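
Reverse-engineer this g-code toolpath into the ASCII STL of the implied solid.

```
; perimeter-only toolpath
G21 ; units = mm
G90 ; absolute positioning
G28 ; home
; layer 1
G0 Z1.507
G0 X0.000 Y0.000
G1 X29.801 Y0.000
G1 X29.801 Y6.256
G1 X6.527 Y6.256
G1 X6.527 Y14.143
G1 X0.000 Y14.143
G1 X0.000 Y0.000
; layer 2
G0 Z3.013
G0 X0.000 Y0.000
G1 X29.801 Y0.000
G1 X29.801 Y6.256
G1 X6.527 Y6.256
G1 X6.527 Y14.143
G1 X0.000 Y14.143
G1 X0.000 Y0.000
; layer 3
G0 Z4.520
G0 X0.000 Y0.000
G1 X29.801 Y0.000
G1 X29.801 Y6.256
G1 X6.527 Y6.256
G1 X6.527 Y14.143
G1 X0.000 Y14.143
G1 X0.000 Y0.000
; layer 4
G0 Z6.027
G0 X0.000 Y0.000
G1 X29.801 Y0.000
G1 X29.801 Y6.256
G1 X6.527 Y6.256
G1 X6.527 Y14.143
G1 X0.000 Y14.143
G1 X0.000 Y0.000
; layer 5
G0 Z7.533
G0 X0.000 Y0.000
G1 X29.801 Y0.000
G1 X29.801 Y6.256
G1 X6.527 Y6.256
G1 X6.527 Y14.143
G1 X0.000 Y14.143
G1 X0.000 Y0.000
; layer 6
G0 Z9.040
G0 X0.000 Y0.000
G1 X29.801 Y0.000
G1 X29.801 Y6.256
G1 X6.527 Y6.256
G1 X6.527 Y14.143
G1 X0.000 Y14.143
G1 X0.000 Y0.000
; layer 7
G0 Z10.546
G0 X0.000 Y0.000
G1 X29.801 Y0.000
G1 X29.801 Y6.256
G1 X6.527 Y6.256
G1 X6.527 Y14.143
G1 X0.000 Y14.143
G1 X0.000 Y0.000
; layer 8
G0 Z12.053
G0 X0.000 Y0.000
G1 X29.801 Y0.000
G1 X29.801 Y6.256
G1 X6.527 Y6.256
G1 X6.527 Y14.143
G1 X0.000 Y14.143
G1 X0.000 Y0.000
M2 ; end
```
solid part
  facet normal 0.0000 0.0000 -1.0000
    outer loop
      vertex 29.801 6.256 0.000
      vertex 29.801 0.000 0.000
      vertex 0.000 0.000 0.000
    endloop
  endfacet
  facet normal 0.0000 0.0000 -1.0000
    outer loop
      vertex 6.527 6.256 0.000
      vertex 29.801 6.256 0.000
      vertex 0.000 0.000 0.000
    endloop
  endfacet
  facet normal 0.0000 0.0000 -1.0000
    outer loop
      vertex 6.527 14.143 0.000
      vertex 6.527 6.256 0.000
      vertex 0.000 0.000 0.000
    endloop
  endfacet
  facet normal 0.0000 0.0000 -1.0000
    outer loop
      vertex 0.000 14.143 0.000
      vertex 6.527 14.143 0.000
      vertex 0.000 0.000 0.000
    endloop
  endfacet
  facet normal 0.0000 0.0000 1.0000
    outer loop
      vertex 0.000 0.000 12.053
      vertex 29.801 0.000 12.053
      vertex 29.801 6.256 12.053
    endloop
  endfacet
  facet normal 0.0000 0.0000 1.0000
    outer loop
      vertex 0.000 0.000 12.053
      vertex 29.801 6.256 12.053
      vertex 6.527 6.256 12.053
    endloop
  endfacet
  facet normal 0.0000 0.0000 1.0000
    outer loop
      vertex 0.000 0.000 12.053
      vertex 6.527 6.256 12.053
      vertex 6.527 14.143 12.053
    endloop
  endfacet
  facet normal 0.0000 0.0000 1.0000
    outer loop
      vertex 0.000 0.000 12.053
      vertex 6.527 14.143 12.053
      vertex 0.000 14.143 12.053
    endloop
  endfacet
  facet normal 0.0000 -1.0000 0.0000
    outer loop
      vertex 0.000 0.000 0.000
      vertex 29.801 0.000 0.000
      vertex 29.801 0.000 12.053
    endloop
  endfacet
  facet normal 0.0000 -1.0000 0.0000
    outer loop
      vertex 0.000 0.000 0.000
      vertex 29.801 0.000 12.053
      vertex 0.000 0.000 12.053
    endloop
  endfacet
  facet normal 1.0000 0.0000 0.0000
    outer loop
      vertex 29.801 0.000 0.000
      vertex 29.801 6.256 0.000
      vertex 29.801 6.256 12.053
    endloop
  endfacet
  facet normal 1.0000 0.0000 0.0000
    outer loop
      vertex 29.801 0.000 0.000
      vertex 29.801 6.256 12.053
      vertex 29.801 0.000 12.053
    endloop
  endfacet
  facet normal 0.0000 1.0000 0.0000
    outer loop
      vertex 29.801 6.256 0.000
      vertex 6.527 6.256 0.000
      vertex 6.527 6.256 12.053
    endloop
  endfacet
  facet normal 0.0000 1.0000 0.0000
    outer loop
      vertex 29.801 6.256 0.000
      vertex 6.527 6.256 12.053
      vertex 29.801 6.256 12.053
    endloop
  endfacet
  facet normal 1.0000 0.0000 0.0000
    outer loop
      vertex 6.527 6.256 0.000
      vertex 6.527 14.143 0.000
      vertex 6.527 14.143 12.053
    endloop
  endfacet
  facet normal 1.0000 0.0000 0.0000
    outer loop
      vertex 6.527 6.256 0.000
      vertex 6.527 14.143 12.053
      vertex 6.527 6.256 12.053
    endloop
  endfacet
  facet normal 0.0000 1.0000 0.0000
    outer loop
      vertex 6.527 14.143 0.000
      vertex 0.000 14.143 0.000
      vertex 0.000 14.143 12.053
    endloop
  endfacet
  facet normal 0.0000 1.0000 0.0000
    outer loop
      vertex 6.527 14.143 0.000
      vertex 0.000 14.143 12.053
      vertex 6.527 14.143 12.053
    endloop
  endfacet
  facet normal -1.0000 0.0000 0.0000
    outer loop
      vertex 0.000 14.143 0.000
      vertex 0.000 0.000 0.000
      vertex 0.000 0.000 12.053
    endloop
  endfacet
  facet normal -1.0000 0.0000 0.0000
    outer loop
      vertex 0.000 14.143 0.000
      vertex 0.000 0.000 12.053
      vertex 0.000 14.143 12.053
    endloop
  endfacet
endsolid part

The G0 Z moves step by Δz≈1.507 mm. Every layer's G1 loop is the same polygon, so the solid is a straight extrusion of it from z=0 to z≈12.1. Closing with flat bottom and top caps and triangulating gives 20 facets — an L-shaped prism: outer 29.8 × 14.1 mm, arm thicknesses ≈ 6.26 mm (horizontal) and 6.53 mm (vertical), extruded 12.1 mm in z.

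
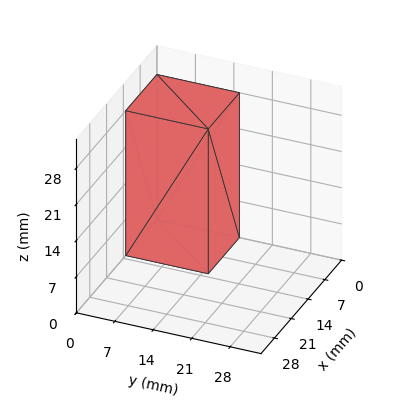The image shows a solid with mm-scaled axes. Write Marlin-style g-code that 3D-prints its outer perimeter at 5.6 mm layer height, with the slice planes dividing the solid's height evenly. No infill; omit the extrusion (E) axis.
Reading the render: the shape is a rectangular box, roughly 13 × 15 mm footprint and 28 mm tall (dimensions read to the nearest mm from the axis ticks). For the g-code, the solid's height is divided into equal slices at the stated Δz and each level perimeter traced with G1 moves after a G0 lift.

; perimeter-only toolpath
G21 ; units = mm
G90 ; absolute positioning
G28 ; home
; layer 1
G0 Z5.6
G0 X0.0 Y0.0
G1 X13.0 Y0.0
G1 X13.0 Y15.0
G1 X0.0 Y15.0
G1 X0.0 Y0.0
; layer 2
G0 Z11.2
G0 X0.0 Y0.0
G1 X13.0 Y0.0
G1 X13.0 Y15.0
G1 X0.0 Y15.0
G1 X0.0 Y0.0
; layer 3
G0 Z16.8
G0 X0.0 Y0.0
G1 X13.0 Y0.0
G1 X13.0 Y15.0
G1 X0.0 Y15.0
G1 X0.0 Y0.0
; layer 4
G0 Z22.4
G0 X0.0 Y0.0
G1 X13.0 Y0.0
G1 X13.0 Y15.0
G1 X0.0 Y15.0
G1 X0.0 Y0.0
; layer 5
G0 Z28.0
G0 X0.0 Y0.0
G1 X13.0 Y0.0
G1 X13.0 Y15.0
G1 X0.0 Y15.0
G1 X0.0 Y0.0
M2 ; end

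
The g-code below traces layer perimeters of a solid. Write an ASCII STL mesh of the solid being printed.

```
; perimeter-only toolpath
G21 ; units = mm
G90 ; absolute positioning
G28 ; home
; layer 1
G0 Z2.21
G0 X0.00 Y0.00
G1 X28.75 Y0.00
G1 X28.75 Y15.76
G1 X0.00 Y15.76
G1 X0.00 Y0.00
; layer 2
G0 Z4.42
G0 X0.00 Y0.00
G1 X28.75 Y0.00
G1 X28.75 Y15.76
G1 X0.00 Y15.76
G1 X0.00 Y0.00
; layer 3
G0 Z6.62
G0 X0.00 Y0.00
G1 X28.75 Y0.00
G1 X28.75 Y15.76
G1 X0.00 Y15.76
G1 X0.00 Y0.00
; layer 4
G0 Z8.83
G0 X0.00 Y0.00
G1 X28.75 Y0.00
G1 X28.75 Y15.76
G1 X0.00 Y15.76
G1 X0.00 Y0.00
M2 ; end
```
solid part
  facet normal 0.0000 0.0000 -1.0000
    outer loop
      vertex 28.75 15.76 0.00
      vertex 28.75 0.00 0.00
      vertex 0.00 0.00 0.00
    endloop
  endfacet
  facet normal 0.0000 0.0000 -1.0000
    outer loop
      vertex 0.00 15.76 0.00
      vertex 28.75 15.76 0.00
      vertex 0.00 0.00 0.00
    endloop
  endfacet
  facet normal 0.0000 0.0000 1.0000
    outer loop
      vertex 0.00 0.00 8.83
      vertex 28.75 0.00 8.83
      vertex 28.75 15.76 8.83
    endloop
  endfacet
  facet normal 0.0000 0.0000 1.0000
    outer loop
      vertex 0.00 0.00 8.83
      vertex 28.75 15.76 8.83
      vertex 0.00 15.76 8.83
    endloop
  endfacet
  facet normal 0.0000 -1.0000 0.0000
    outer loop
      vertex 0.00 0.00 0.00
      vertex 28.75 0.00 0.00
      vertex 28.75 0.00 8.83
    endloop
  endfacet
  facet normal 0.0000 -1.0000 0.0000
    outer loop
      vertex 0.00 0.00 0.00
      vertex 28.75 0.00 8.83
      vertex 0.00 0.00 8.83
    endloop
  endfacet
  facet normal 0.0000 1.0000 0.0000
    outer loop
      vertex 28.75 15.76 8.83
      vertex 28.75 15.76 0.00
      vertex 0.00 15.76 0.00
    endloop
  endfacet
  facet normal 0.0000 1.0000 0.0000
    outer loop
      vertex 0.00 15.76 8.83
      vertex 28.75 15.76 8.83
      vertex 0.00 15.76 0.00
    endloop
  endfacet
  facet normal -1.0000 0.0000 0.0000
    outer loop
      vertex 0.00 15.76 8.83
      vertex 0.00 15.76 0.00
      vertex 0.00 0.00 0.00
    endloop
  endfacet
  facet normal -1.0000 0.0000 0.0000
    outer loop
      vertex 0.00 0.00 8.83
      vertex 0.00 15.76 8.83
      vertex 0.00 0.00 0.00
    endloop
  endfacet
  facet normal 1.0000 0.0000 0.0000
    outer loop
      vertex 28.75 0.00 0.00
      vertex 28.75 15.76 0.00
      vertex 28.75 15.76 8.83
    endloop
  endfacet
  facet normal 1.0000 0.0000 0.0000
    outer loop
      vertex 28.75 0.00 0.00
      vertex 28.75 15.76 8.83
      vertex 28.75 0.00 8.83
    endloop
  endfacet
endsolid part

The G0 Z moves step by Δz≈2.21 mm. Every layer's G1 loop is the same polygon, so the solid is a straight extrusion of it from z=0 to z≈8.83. Closing with flat bottom and top caps and triangulating gives 12 facets — a rectangular box, roughly 28.8 × 15.8 mm footprint and 8.83 mm tall.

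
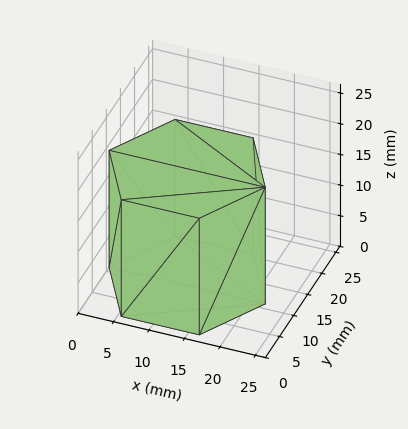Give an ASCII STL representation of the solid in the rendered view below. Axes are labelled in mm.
Reading the render: the shape is a regular 6-sided prism (a cylinder approximated with 6 flat sides), circumscribed radius ≈ 11 mm, height ≈ 19 mm (dimensions read to the nearest mm from the axis ticks). For the STL, each face is triangulated and given an outward normal.

solid part
  facet normal 0.0000 0.0000 -1.0000
    outer loop
      vertex 5.50 20.53 0.00
      vertex 16.50 20.53 0.00
      vertex 22.00 11.00 0.00
    endloop
  endfacet
  facet normal 0.0000 0.0000 -1.0000
    outer loop
      vertex 0.00 11.00 0.00
      vertex 5.50 20.53 0.00
      vertex 22.00 11.00 0.00
    endloop
  endfacet
  facet normal 0.0000 0.0000 -1.0000
    outer loop
      vertex 5.50 1.47 0.00
      vertex 0.00 11.00 0.00
      vertex 22.00 11.00 0.00
    endloop
  endfacet
  facet normal 0.0000 0.0000 -1.0000
    outer loop
      vertex 16.50 1.47 0.00
      vertex 5.50 1.47 0.00
      vertex 22.00 11.00 0.00
    endloop
  endfacet
  facet normal 0.0000 0.0000 1.0000
    outer loop
      vertex 22.00 11.00 19.00
      vertex 16.50 20.53 19.00
      vertex 5.50 20.53 19.00
    endloop
  endfacet
  facet normal 0.0000 0.0000 1.0000
    outer loop
      vertex 22.00 11.00 19.00
      vertex 5.50 20.53 19.00
      vertex 0.00 11.00 19.00
    endloop
  endfacet
  facet normal 0.0000 0.0000 1.0000
    outer loop
      vertex 22.00 11.00 19.00
      vertex 0.00 11.00 19.00
      vertex 5.50 1.47 19.00
    endloop
  endfacet
  facet normal 0.0000 0.0000 1.0000
    outer loop
      vertex 22.00 11.00 19.00
      vertex 5.50 1.47 19.00
      vertex 16.50 1.47 19.00
    endloop
  endfacet
  facet normal 0.8661 0.4999 0.0000
    outer loop
      vertex 22.00 11.00 0.00
      vertex 16.50 20.53 0.00
      vertex 16.50 20.53 19.00
    endloop
  endfacet
  facet normal 0.8661 0.4999 0.0000
    outer loop
      vertex 22.00 11.00 0.00
      vertex 16.50 20.53 19.00
      vertex 22.00 11.00 19.00
    endloop
  endfacet
  facet normal 0.0000 1.0000 0.0000
    outer loop
      vertex 16.50 20.53 0.00
      vertex 5.50 20.53 0.00
      vertex 5.50 20.53 19.00
    endloop
  endfacet
  facet normal 0.0000 1.0000 0.0000
    outer loop
      vertex 16.50 20.53 0.00
      vertex 5.50 20.53 19.00
      vertex 16.50 20.53 19.00
    endloop
  endfacet
  facet normal -0.8661 0.4999 0.0000
    outer loop
      vertex 5.50 20.53 0.00
      vertex 0.00 11.00 0.00
      vertex 0.00 11.00 19.00
    endloop
  endfacet
  facet normal -0.8661 0.4999 0.0000
    outer loop
      vertex 5.50 20.53 0.00
      vertex 0.00 11.00 19.00
      vertex 5.50 20.53 19.00
    endloop
  endfacet
  facet normal -0.8661 -0.4999 0.0000
    outer loop
      vertex 0.00 11.00 0.00
      vertex 5.50 1.47 0.00
      vertex 5.50 1.47 19.00
    endloop
  endfacet
  facet normal -0.8661 -0.4999 0.0000
    outer loop
      vertex 0.00 11.00 0.00
      vertex 5.50 1.47 19.00
      vertex 0.00 11.00 19.00
    endloop
  endfacet
  facet normal 0.0000 -1.0000 0.0000
    outer loop
      vertex 5.50 1.47 0.00
      vertex 16.50 1.47 0.00
      vertex 16.50 1.47 19.00
    endloop
  endfacet
  facet normal 0.0000 -1.0000 0.0000
    outer loop
      vertex 5.50 1.47 0.00
      vertex 16.50 1.47 19.00
      vertex 5.50 1.47 19.00
    endloop
  endfacet
  facet normal 0.8661 -0.4999 0.0000
    outer loop
      vertex 16.50 1.47 0.00
      vertex 22.00 11.00 0.00
      vertex 22.00 11.00 19.00
    endloop
  endfacet
  facet normal 0.8661 -0.4999 0.0000
    outer loop
      vertex 16.50 1.47 0.00
      vertex 22.00 11.00 19.00
      vertex 16.50 1.47 19.00
    endloop
  endfacet
endsolid part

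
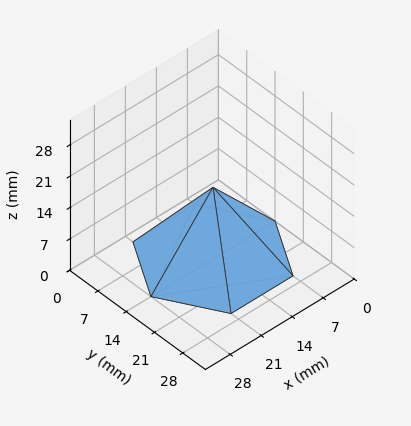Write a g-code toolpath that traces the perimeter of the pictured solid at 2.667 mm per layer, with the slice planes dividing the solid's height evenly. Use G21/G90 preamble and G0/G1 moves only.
Reading the render: the shape is a regular 6-sided pyramid, base circumscribed radius ≈ 14 mm, apex at z ≈ 16 mm (dimensions read to the nearest mm from the axis ticks). For the g-code, the solid's height is divided into equal slices at the stated Δz and each level perimeter traced with G1 moves after a G0 lift.

; perimeter-only toolpath
G21 ; units = mm
G90 ; absolute positioning
G28 ; home
; layer 1
G0 Z2.667
G0 X25.667 Y14.000
G1 X19.833 Y24.103
G1 X8.167 Y24.103
G1 X2.333 Y14.000
G1 X8.167 Y3.897
G1 X19.833 Y3.897
G1 X25.667 Y14.000
; layer 2
G0 Z5.333
G0 X23.333 Y14.000
G1 X18.667 Y22.083
G1 X9.333 Y22.083
G1 X4.667 Y14.000
G1 X9.333 Y5.917
G1 X18.667 Y5.917
G1 X23.333 Y14.000
; layer 3
G0 Z8.000
G0 X21.000 Y14.000
G1 X17.500 Y20.062
G1 X10.500 Y20.062
G1 X7.000 Y14.000
G1 X10.500 Y7.938
G1 X17.500 Y7.938
G1 X21.000 Y14.000
; layer 4
G0 Z10.667
G0 X18.667 Y14.000
G1 X16.333 Y18.041
G1 X11.667 Y18.041
G1 X9.333 Y14.000
G1 X11.667 Y9.959
G1 X16.333 Y9.959
G1 X18.667 Y14.000
; layer 5
G0 Z13.333
G0 X16.333 Y14.000
G1 X15.167 Y16.021
G1 X12.833 Y16.021
G1 X11.667 Y14.000
G1 X12.833 Y11.979
G1 X15.167 Y11.979
G1 X16.333 Y14.000
M2 ; end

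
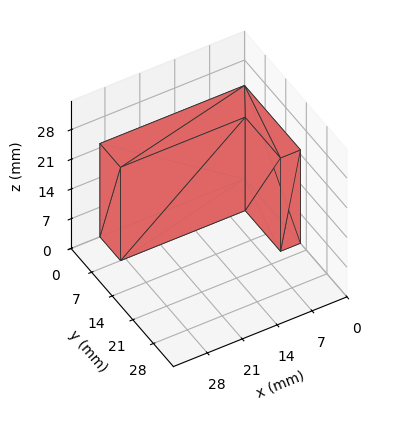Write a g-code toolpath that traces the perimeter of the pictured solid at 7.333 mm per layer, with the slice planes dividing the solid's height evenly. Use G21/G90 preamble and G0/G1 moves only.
Reading the render: the shape is an L-shaped prism: outer 29 × 19 mm, arm thicknesses ≈ 7 mm (horizontal) and 4 mm (vertical), extruded 22 mm in z (dimensions read to the nearest mm from the axis ticks). For the g-code, the solid's height is divided into equal slices at the stated Δz and each level perimeter traced with G1 moves after a G0 lift.

; perimeter-only toolpath
G21 ; units = mm
G90 ; absolute positioning
G28 ; home
; layer 1
G0 Z7.333
G0 X0.000 Y0.000
G1 X29.000 Y0.000
G1 X29.000 Y7.000
G1 X4.000 Y7.000
G1 X4.000 Y19.000
G1 X0.000 Y19.000
G1 X0.000 Y0.000
; layer 2
G0 Z14.667
G0 X0.000 Y0.000
G1 X29.000 Y0.000
G1 X29.000 Y7.000
G1 X4.000 Y7.000
G1 X4.000 Y19.000
G1 X0.000 Y19.000
G1 X0.000 Y0.000
; layer 3
G0 Z22.000
G0 X0.000 Y0.000
G1 X29.000 Y0.000
G1 X29.000 Y7.000
G1 X4.000 Y7.000
G1 X4.000 Y19.000
G1 X0.000 Y19.000
G1 X0.000 Y0.000
M2 ; end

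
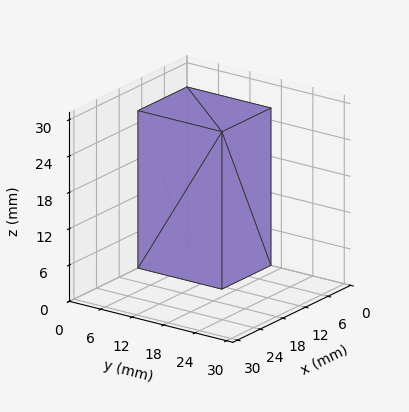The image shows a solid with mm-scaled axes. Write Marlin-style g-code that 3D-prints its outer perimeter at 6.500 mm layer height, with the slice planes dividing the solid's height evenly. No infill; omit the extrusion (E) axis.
Reading the render: the shape is a rectangular box, roughly 13 × 16 mm footprint and 26 mm tall (dimensions read to the nearest mm from the axis ticks). For the g-code, the solid's height is divided into equal slices at the stated Δz and each level perimeter traced with G1 moves after a G0 lift.

; perimeter-only toolpath
G21 ; units = mm
G90 ; absolute positioning
G28 ; home
; layer 1
G0 Z6.500
G0 X0.000 Y0.000
G1 X13.000 Y0.000
G1 X13.000 Y16.000
G1 X0.000 Y16.000
G1 X0.000 Y0.000
; layer 2
G0 Z13.000
G0 X0.000 Y0.000
G1 X13.000 Y0.000
G1 X13.000 Y16.000
G1 X0.000 Y16.000
G1 X0.000 Y0.000
; layer 3
G0 Z19.500
G0 X0.000 Y0.000
G1 X13.000 Y0.000
G1 X13.000 Y16.000
G1 X0.000 Y16.000
G1 X0.000 Y0.000
; layer 4
G0 Z26.000
G0 X0.000 Y0.000
G1 X13.000 Y0.000
G1 X13.000 Y16.000
G1 X0.000 Y16.000
G1 X0.000 Y0.000
M2 ; end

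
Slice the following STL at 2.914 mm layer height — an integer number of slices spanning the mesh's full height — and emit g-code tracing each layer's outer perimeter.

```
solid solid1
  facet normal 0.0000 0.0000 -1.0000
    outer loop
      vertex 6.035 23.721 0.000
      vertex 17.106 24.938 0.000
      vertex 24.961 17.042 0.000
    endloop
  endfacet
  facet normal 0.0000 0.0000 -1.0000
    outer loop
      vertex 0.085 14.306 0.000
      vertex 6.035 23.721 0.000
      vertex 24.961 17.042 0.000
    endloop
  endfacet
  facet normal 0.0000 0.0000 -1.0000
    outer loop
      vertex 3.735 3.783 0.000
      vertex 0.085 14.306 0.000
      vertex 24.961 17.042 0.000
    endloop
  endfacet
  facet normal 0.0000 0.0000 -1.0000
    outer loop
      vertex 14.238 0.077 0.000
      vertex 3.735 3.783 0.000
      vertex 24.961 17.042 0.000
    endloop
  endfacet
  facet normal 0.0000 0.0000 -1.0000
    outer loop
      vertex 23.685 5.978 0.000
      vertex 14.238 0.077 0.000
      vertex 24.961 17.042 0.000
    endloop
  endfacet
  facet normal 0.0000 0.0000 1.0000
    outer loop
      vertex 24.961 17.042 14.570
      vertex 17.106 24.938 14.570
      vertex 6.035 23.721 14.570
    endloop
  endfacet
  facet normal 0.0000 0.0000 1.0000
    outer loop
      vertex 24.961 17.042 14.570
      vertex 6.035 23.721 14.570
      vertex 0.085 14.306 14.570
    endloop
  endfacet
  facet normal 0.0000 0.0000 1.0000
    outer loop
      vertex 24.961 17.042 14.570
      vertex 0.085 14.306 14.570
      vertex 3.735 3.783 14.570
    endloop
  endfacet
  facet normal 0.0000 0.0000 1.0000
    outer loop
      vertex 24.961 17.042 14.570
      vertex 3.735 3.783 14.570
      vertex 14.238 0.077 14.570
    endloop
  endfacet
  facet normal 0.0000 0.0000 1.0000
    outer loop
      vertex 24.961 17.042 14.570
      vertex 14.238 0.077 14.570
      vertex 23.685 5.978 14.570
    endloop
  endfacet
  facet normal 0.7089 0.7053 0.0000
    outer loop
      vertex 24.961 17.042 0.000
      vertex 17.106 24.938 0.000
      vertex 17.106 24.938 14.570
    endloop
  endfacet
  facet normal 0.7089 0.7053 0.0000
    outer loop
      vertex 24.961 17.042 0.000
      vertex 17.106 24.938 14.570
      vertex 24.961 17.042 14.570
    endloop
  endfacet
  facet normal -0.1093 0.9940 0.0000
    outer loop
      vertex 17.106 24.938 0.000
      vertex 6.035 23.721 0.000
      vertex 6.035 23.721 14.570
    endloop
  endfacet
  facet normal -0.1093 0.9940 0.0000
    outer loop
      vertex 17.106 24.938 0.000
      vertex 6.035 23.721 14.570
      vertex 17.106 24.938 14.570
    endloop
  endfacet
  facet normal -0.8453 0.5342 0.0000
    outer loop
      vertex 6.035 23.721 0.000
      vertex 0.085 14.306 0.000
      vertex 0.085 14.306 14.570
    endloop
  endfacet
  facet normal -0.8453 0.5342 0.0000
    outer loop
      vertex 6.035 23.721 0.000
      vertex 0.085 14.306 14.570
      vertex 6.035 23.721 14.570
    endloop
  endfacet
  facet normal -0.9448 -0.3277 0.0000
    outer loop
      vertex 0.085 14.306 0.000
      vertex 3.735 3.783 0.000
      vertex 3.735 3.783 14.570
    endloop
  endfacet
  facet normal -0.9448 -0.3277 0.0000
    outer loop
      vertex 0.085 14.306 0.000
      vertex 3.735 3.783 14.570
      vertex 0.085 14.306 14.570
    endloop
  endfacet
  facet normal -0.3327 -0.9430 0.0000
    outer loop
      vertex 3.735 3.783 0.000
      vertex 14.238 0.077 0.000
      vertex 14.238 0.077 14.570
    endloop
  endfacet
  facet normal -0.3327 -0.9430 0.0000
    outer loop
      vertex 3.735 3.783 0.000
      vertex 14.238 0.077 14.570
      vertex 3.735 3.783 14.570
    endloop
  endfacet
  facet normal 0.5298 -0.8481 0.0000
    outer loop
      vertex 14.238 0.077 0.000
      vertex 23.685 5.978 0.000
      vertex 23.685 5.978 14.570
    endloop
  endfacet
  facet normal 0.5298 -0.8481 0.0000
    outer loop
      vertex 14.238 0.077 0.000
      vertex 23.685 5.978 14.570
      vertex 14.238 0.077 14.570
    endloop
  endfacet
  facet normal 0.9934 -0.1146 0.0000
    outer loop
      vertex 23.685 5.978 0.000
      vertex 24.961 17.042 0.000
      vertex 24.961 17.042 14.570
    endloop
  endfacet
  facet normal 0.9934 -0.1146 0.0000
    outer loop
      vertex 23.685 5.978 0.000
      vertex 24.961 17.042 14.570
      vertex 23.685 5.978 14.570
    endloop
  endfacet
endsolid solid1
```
; perimeter-only toolpath
G21 ; units = mm
G90 ; absolute positioning
G28 ; home
; layer 1
G0 Z2.914
G0 X24.961 Y17.042
G1 X17.106 Y24.938
G1 X6.035 Y23.721
G1 X0.085 Y14.306
G1 X3.735 Y3.783
G1 X14.238 Y0.077
G1 X23.685 Y5.978
G1 X24.961 Y17.042
; layer 2
G0 Z5.828
G0 X24.961 Y17.042
G1 X17.106 Y24.938
G1 X6.035 Y23.721
G1 X0.085 Y14.306
G1 X3.735 Y3.783
G1 X14.238 Y0.077
G1 X23.685 Y5.978
G1 X24.961 Y17.042
; layer 3
G0 Z8.742
G0 X24.961 Y17.042
G1 X17.106 Y24.938
G1 X6.035 Y23.721
G1 X0.085 Y14.306
G1 X3.735 Y3.783
G1 X14.238 Y0.077
G1 X23.685 Y5.978
G1 X24.961 Y17.042
; layer 4
G0 Z11.656
G0 X24.961 Y17.042
G1 X17.106 Y24.938
G1 X6.035 Y23.721
G1 X0.085 Y14.306
G1 X3.735 Y3.783
G1 X14.238 Y0.077
G1 X23.685 Y5.978
G1 X24.961 Y17.042
; layer 5
G0 Z14.570
G0 X24.961 Y17.042
G1 X17.106 Y24.938
G1 X6.035 Y23.721
G1 X0.085 Y14.306
G1 X3.735 Y3.783
G1 X14.238 Y0.077
G1 X23.685 Y5.978
G1 X24.961 Y17.042
M2 ; end

The solid is a regular 7-sided prism (a cylinder approximated with 7 flat sides), circumscribed radius ≈ 12.8 mm, height ≈ 14.6 mm. Slicing at Δz = 2.914 mm — 5 equal slices spanning the solid's height, so layer i sits at z = i·h/5 — gives 5 non-empty perimeters. Each is a 7-segment closed polygon; G0 lifts to the layer z and rapids to the start vertex, then G1 traces the edges.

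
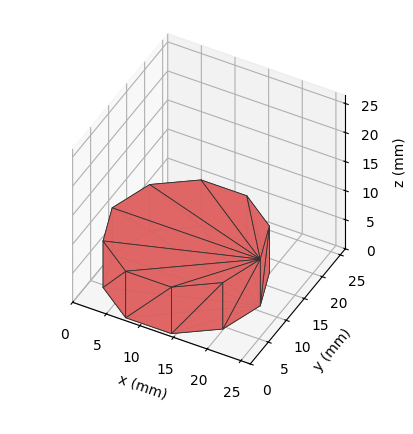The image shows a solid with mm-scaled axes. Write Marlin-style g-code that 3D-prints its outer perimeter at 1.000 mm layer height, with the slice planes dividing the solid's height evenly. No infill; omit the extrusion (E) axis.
Reading the render: the shape is a regular 10-sided prism (a cylinder approximated with 10 flat sides), circumscribed radius ≈ 11 mm, height ≈ 8 mm (dimensions read to the nearest mm from the axis ticks). For the g-code, the solid's height is divided into equal slices at the stated Δz and each level perimeter traced with G1 moves after a G0 lift.

; perimeter-only toolpath
G21 ; units = mm
G90 ; absolute positioning
G28 ; home
; layer 1
G0 Z1.000
G0 X22.000 Y11.000
G1 X19.899 Y17.466
G1 X14.399 Y21.462
G1 X7.601 Y21.462
G1 X2.101 Y17.466
G1 X0.000 Y11.000
G1 X2.101 Y4.534
G1 X7.601 Y0.538
G1 X14.399 Y0.538
G1 X19.899 Y4.534
G1 X22.000 Y11.000
; layer 2
G0 Z2.000
G0 X22.000 Y11.000
G1 X19.899 Y17.466
G1 X14.399 Y21.462
G1 X7.601 Y21.462
G1 X2.101 Y17.466
G1 X0.000 Y11.000
G1 X2.101 Y4.534
G1 X7.601 Y0.538
G1 X14.399 Y0.538
G1 X19.899 Y4.534
G1 X22.000 Y11.000
; layer 3
G0 Z3.000
G0 X22.000 Y11.000
G1 X19.899 Y17.466
G1 X14.399 Y21.462
G1 X7.601 Y21.462
G1 X2.101 Y17.466
G1 X0.000 Y11.000
G1 X2.101 Y4.534
G1 X7.601 Y0.538
G1 X14.399 Y0.538
G1 X19.899 Y4.534
G1 X22.000 Y11.000
; layer 4
G0 Z4.000
G0 X22.000 Y11.000
G1 X19.899 Y17.466
G1 X14.399 Y21.462
G1 X7.601 Y21.462
G1 X2.101 Y17.466
G1 X0.000 Y11.000
G1 X2.101 Y4.534
G1 X7.601 Y0.538
G1 X14.399 Y0.538
G1 X19.899 Y4.534
G1 X22.000 Y11.000
; layer 5
G0 Z5.000
G0 X22.000 Y11.000
G1 X19.899 Y17.466
G1 X14.399 Y21.462
G1 X7.601 Y21.462
G1 X2.101 Y17.466
G1 X0.000 Y11.000
G1 X2.101 Y4.534
G1 X7.601 Y0.538
G1 X14.399 Y0.538
G1 X19.899 Y4.534
G1 X22.000 Y11.000
; layer 6
G0 Z6.000
G0 X22.000 Y11.000
G1 X19.899 Y17.466
G1 X14.399 Y21.462
G1 X7.601 Y21.462
G1 X2.101 Y17.466
G1 X0.000 Y11.000
G1 X2.101 Y4.534
G1 X7.601 Y0.538
G1 X14.399 Y0.538
G1 X19.899 Y4.534
G1 X22.000 Y11.000
; layer 7
G0 Z7.000
G0 X22.000 Y11.000
G1 X19.899 Y17.466
G1 X14.399 Y21.462
G1 X7.601 Y21.462
G1 X2.101 Y17.466
G1 X0.000 Y11.000
G1 X2.101 Y4.534
G1 X7.601 Y0.538
G1 X14.399 Y0.538
G1 X19.899 Y4.534
G1 X22.000 Y11.000
; layer 8
G0 Z8.000
G0 X22.000 Y11.000
G1 X19.899 Y17.466
G1 X14.399 Y21.462
G1 X7.601 Y21.462
G1 X2.101 Y17.466
G1 X0.000 Y11.000
G1 X2.101 Y4.534
G1 X7.601 Y0.538
G1 X14.399 Y0.538
G1 X19.899 Y4.534
G1 X22.000 Y11.000
M2 ; end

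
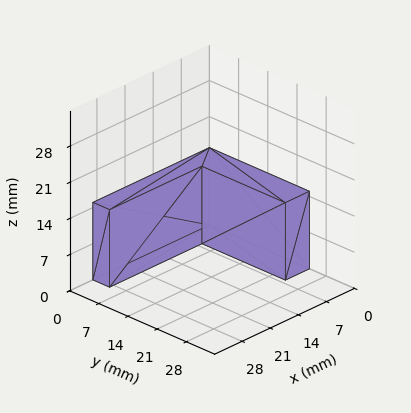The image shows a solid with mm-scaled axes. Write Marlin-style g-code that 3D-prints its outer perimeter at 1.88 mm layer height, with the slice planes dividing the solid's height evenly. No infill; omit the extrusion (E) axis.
Reading the render: the shape is an L-shaped prism: outer 29 × 24 mm, arm thicknesses ≈ 4 mm (horizontal) and 6 mm (vertical), extruded 15 mm in z (dimensions read to the nearest mm from the axis ticks). For the g-code, the solid's height is divided into equal slices at the stated Δz and each level perimeter traced with G1 moves after a G0 lift.

; perimeter-only toolpath
G21 ; units = mm
G90 ; absolute positioning
G28 ; home
; layer 1
G0 Z1.88
G0 X0.00 Y0.00
G1 X29.00 Y0.00
G1 X29.00 Y4.00
G1 X6.00 Y4.00
G1 X6.00 Y24.00
G1 X0.00 Y24.00
G1 X0.00 Y0.00
; layer 2
G0 Z3.75
G0 X0.00 Y0.00
G1 X29.00 Y0.00
G1 X29.00 Y4.00
G1 X6.00 Y4.00
G1 X6.00 Y24.00
G1 X0.00 Y24.00
G1 X0.00 Y0.00
; layer 3
G0 Z5.62
G0 X0.00 Y0.00
G1 X29.00 Y0.00
G1 X29.00 Y4.00
G1 X6.00 Y4.00
G1 X6.00 Y24.00
G1 X0.00 Y24.00
G1 X0.00 Y0.00
; layer 4
G0 Z7.50
G0 X0.00 Y0.00
G1 X29.00 Y0.00
G1 X29.00 Y4.00
G1 X6.00 Y4.00
G1 X6.00 Y24.00
G1 X0.00 Y24.00
G1 X0.00 Y0.00
; layer 5
G0 Z9.38
G0 X0.00 Y0.00
G1 X29.00 Y0.00
G1 X29.00 Y4.00
G1 X6.00 Y4.00
G1 X6.00 Y24.00
G1 X0.00 Y24.00
G1 X0.00 Y0.00
; layer 6
G0 Z11.25
G0 X0.00 Y0.00
G1 X29.00 Y0.00
G1 X29.00 Y4.00
G1 X6.00 Y4.00
G1 X6.00 Y24.00
G1 X0.00 Y24.00
G1 X0.00 Y0.00
; layer 7
G0 Z13.12
G0 X0.00 Y0.00
G1 X29.00 Y0.00
G1 X29.00 Y4.00
G1 X6.00 Y4.00
G1 X6.00 Y24.00
G1 X0.00 Y24.00
G1 X0.00 Y0.00
; layer 8
G0 Z15.00
G0 X0.00 Y0.00
G1 X29.00 Y0.00
G1 X29.00 Y4.00
G1 X6.00 Y4.00
G1 X6.00 Y24.00
G1 X0.00 Y24.00
G1 X0.00 Y0.00
M2 ; end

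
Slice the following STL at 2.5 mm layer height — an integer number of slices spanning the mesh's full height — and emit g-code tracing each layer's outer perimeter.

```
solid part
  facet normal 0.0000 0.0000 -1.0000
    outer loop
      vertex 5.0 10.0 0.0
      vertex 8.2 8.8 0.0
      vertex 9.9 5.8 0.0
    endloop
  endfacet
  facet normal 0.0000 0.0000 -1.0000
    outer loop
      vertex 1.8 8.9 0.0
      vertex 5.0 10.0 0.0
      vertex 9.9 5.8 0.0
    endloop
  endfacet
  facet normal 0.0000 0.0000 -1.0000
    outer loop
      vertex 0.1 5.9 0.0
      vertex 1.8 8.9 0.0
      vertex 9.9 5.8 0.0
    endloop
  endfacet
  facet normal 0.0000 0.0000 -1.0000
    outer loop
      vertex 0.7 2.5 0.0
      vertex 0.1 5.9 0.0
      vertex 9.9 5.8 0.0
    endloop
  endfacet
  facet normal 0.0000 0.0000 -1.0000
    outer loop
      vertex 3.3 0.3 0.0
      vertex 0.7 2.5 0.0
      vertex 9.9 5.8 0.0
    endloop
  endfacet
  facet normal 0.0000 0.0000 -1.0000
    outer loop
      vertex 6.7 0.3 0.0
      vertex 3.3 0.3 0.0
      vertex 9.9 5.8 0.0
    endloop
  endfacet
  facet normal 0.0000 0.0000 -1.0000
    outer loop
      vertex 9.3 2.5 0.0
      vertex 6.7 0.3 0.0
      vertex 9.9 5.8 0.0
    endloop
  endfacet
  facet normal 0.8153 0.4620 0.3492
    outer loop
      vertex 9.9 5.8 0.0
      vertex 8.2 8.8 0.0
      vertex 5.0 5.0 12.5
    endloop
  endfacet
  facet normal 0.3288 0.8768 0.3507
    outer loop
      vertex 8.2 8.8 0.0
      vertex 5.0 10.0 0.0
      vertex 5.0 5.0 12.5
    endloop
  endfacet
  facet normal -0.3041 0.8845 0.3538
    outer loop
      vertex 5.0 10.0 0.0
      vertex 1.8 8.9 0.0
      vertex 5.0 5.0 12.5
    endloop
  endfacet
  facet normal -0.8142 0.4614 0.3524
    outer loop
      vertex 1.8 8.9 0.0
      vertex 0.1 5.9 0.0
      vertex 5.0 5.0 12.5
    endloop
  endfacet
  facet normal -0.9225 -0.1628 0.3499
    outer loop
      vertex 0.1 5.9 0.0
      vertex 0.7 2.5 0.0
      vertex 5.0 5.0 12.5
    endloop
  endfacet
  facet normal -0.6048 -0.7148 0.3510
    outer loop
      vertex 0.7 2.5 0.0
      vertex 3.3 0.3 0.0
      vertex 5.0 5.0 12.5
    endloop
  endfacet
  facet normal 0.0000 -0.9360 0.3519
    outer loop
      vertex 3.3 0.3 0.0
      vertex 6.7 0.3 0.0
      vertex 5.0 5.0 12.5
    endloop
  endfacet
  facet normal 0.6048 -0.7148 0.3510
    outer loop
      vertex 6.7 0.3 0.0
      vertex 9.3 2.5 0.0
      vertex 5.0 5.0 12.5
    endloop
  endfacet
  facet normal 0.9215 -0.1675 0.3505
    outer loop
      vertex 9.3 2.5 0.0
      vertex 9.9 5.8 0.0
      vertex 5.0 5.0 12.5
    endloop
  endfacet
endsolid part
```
; perimeter-only toolpath
G21 ; units = mm
G90 ; absolute positioning
G28 ; home
; layer 1
G0 Z2.5
G0 X8.9 Y5.6
G1 X7.6 Y8.0
G1 X5.0 Y9.0
G1 X2.4 Y8.1
G1 X1.1 Y5.7
G1 X1.6 Y3.0
G1 X3.6 Y1.2
G1 X6.4 Y1.2
G1 X8.4 Y3.0
G1 X8.9 Y5.6
; layer 2
G0 Z5.0
G0 X7.9 Y5.5
G1 X6.9 Y7.3
G1 X5.0 Y8.0
G1 X3.1 Y7.3
G1 X2.1 Y5.5
G1 X2.4 Y3.5
G1 X4.0 Y2.2
G1 X6.0 Y2.2
G1 X7.6 Y3.5
G1 X7.9 Y5.5
; layer 3
G0 Z7.5
G0 X7.0 Y5.3
G1 X6.3 Y6.5
G1 X5.0 Y7.0
G1 X3.7 Y6.6
G1 X3.0 Y5.4
G1 X3.3 Y4.0
G1 X4.3 Y3.1
G1 X5.7 Y3.1
G1 X6.7 Y4.0
G1 X7.0 Y5.3
; layer 4
G0 Z10.0
G0 X6.0 Y5.2
G1 X5.6 Y5.8
G1 X5.0 Y6.0
G1 X4.4 Y5.8
G1 X4.0 Y5.2
G1 X4.1 Y4.5
G1 X4.7 Y4.1
G1 X5.3 Y4.1
G1 X5.9 Y4.5
G1 X6.0 Y5.2
M2 ; end

The solid is a regular 9-sided pyramid, base circumscribed radius ≈ 5 mm, apex at z ≈ 12.5 mm. Slicing at Δz = 2.5 mm — 5 equal slices spanning the solid's height, so layer i sits at z = i·h/5 — gives 4 non-empty perimeters. Each is a 9-segment closed polygon; G0 lifts to the layer z and rapids to the start vertex, then G1 traces the edges. The cross-section shrinks linearly with z (the slice at the apex is degenerate and omitted).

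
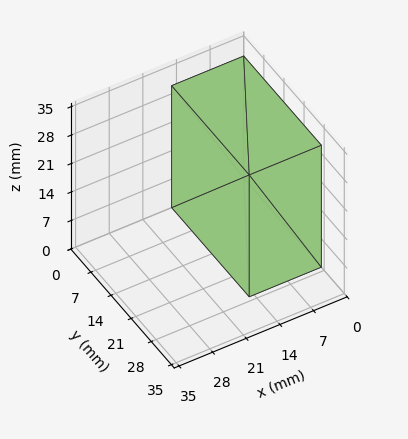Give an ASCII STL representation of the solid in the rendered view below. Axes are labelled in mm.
Reading the render: the shape is a rectangular box, roughly 15 × 27 mm footprint and 30 mm tall (dimensions read to the nearest mm from the axis ticks). For the STL, each face is triangulated and given an outward normal.

solid part
  facet normal 0.0000 0.0000 -1.0000
    outer loop
      vertex 15.00 27.00 0.00
      vertex 15.00 0.00 0.00
      vertex 0.00 0.00 0.00
    endloop
  endfacet
  facet normal 0.0000 0.0000 -1.0000
    outer loop
      vertex 0.00 27.00 0.00
      vertex 15.00 27.00 0.00
      vertex 0.00 0.00 0.00
    endloop
  endfacet
  facet normal 0.0000 0.0000 1.0000
    outer loop
      vertex 0.00 0.00 30.00
      vertex 15.00 0.00 30.00
      vertex 15.00 27.00 30.00
    endloop
  endfacet
  facet normal 0.0000 0.0000 1.0000
    outer loop
      vertex 0.00 0.00 30.00
      vertex 15.00 27.00 30.00
      vertex 0.00 27.00 30.00
    endloop
  endfacet
  facet normal 0.0000 -1.0000 0.0000
    outer loop
      vertex 0.00 0.00 0.00
      vertex 15.00 0.00 0.00
      vertex 15.00 0.00 30.00
    endloop
  endfacet
  facet normal 0.0000 -1.0000 0.0000
    outer loop
      vertex 0.00 0.00 0.00
      vertex 15.00 0.00 30.00
      vertex 0.00 0.00 30.00
    endloop
  endfacet
  facet normal 0.0000 1.0000 0.0000
    outer loop
      vertex 15.00 27.00 30.00
      vertex 15.00 27.00 0.00
      vertex 0.00 27.00 0.00
    endloop
  endfacet
  facet normal 0.0000 1.0000 0.0000
    outer loop
      vertex 0.00 27.00 30.00
      vertex 15.00 27.00 30.00
      vertex 0.00 27.00 0.00
    endloop
  endfacet
  facet normal -1.0000 0.0000 0.0000
    outer loop
      vertex 0.00 27.00 30.00
      vertex 0.00 27.00 0.00
      vertex 0.00 0.00 0.00
    endloop
  endfacet
  facet normal -1.0000 0.0000 0.0000
    outer loop
      vertex 0.00 0.00 30.00
      vertex 0.00 27.00 30.00
      vertex 0.00 0.00 0.00
    endloop
  endfacet
  facet normal 1.0000 0.0000 0.0000
    outer loop
      vertex 15.00 0.00 0.00
      vertex 15.00 27.00 0.00
      vertex 15.00 27.00 30.00
    endloop
  endfacet
  facet normal 1.0000 0.0000 0.0000
    outer loop
      vertex 15.00 0.00 0.00
      vertex 15.00 27.00 30.00
      vertex 15.00 0.00 30.00
    endloop
  endfacet
endsolid part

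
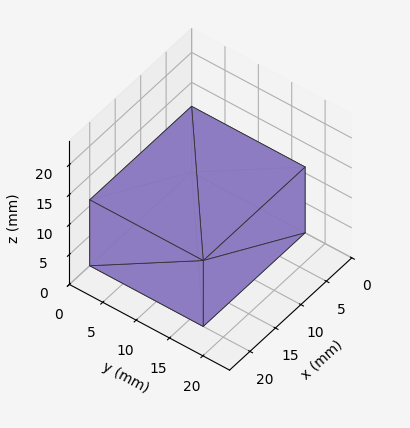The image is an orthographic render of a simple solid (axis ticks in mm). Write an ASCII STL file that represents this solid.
Reading the render: the shape is a rectangular box, roughly 20 × 17 mm footprint and 11 mm tall (dimensions read to the nearest mm from the axis ticks). For the STL, each face is triangulated and given an outward normal.

solid part
  facet normal 0.0000 0.0000 -1.0000
    outer loop
      vertex 20.0 17.0 0.0
      vertex 20.0 0.0 0.0
      vertex 0.0 0.0 0.0
    endloop
  endfacet
  facet normal 0.0000 0.0000 -1.0000
    outer loop
      vertex 0.0 17.0 0.0
      vertex 20.0 17.0 0.0
      vertex 0.0 0.0 0.0
    endloop
  endfacet
  facet normal 0.0000 0.0000 1.0000
    outer loop
      vertex 0.0 0.0 11.0
      vertex 20.0 0.0 11.0
      vertex 20.0 17.0 11.0
    endloop
  endfacet
  facet normal 0.0000 0.0000 1.0000
    outer loop
      vertex 0.0 0.0 11.0
      vertex 20.0 17.0 11.0
      vertex 0.0 17.0 11.0
    endloop
  endfacet
  facet normal 0.0000 -1.0000 0.0000
    outer loop
      vertex 0.0 0.0 0.0
      vertex 20.0 0.0 0.0
      vertex 20.0 0.0 11.0
    endloop
  endfacet
  facet normal 0.0000 -1.0000 0.0000
    outer loop
      vertex 0.0 0.0 0.0
      vertex 20.0 0.0 11.0
      vertex 0.0 0.0 11.0
    endloop
  endfacet
  facet normal 0.0000 1.0000 0.0000
    outer loop
      vertex 20.0 17.0 11.0
      vertex 20.0 17.0 0.0
      vertex 0.0 17.0 0.0
    endloop
  endfacet
  facet normal 0.0000 1.0000 0.0000
    outer loop
      vertex 0.0 17.0 11.0
      vertex 20.0 17.0 11.0
      vertex 0.0 17.0 0.0
    endloop
  endfacet
  facet normal -1.0000 0.0000 0.0000
    outer loop
      vertex 0.0 17.0 11.0
      vertex 0.0 17.0 0.0
      vertex 0.0 0.0 0.0
    endloop
  endfacet
  facet normal -1.0000 0.0000 0.0000
    outer loop
      vertex 0.0 0.0 11.0
      vertex 0.0 17.0 11.0
      vertex 0.0 0.0 0.0
    endloop
  endfacet
  facet normal 1.0000 0.0000 0.0000
    outer loop
      vertex 20.0 0.0 0.0
      vertex 20.0 17.0 0.0
      vertex 20.0 17.0 11.0
    endloop
  endfacet
  facet normal 1.0000 0.0000 0.0000
    outer loop
      vertex 20.0 0.0 0.0
      vertex 20.0 17.0 11.0
      vertex 20.0 0.0 11.0
    endloop
  endfacet
endsolid part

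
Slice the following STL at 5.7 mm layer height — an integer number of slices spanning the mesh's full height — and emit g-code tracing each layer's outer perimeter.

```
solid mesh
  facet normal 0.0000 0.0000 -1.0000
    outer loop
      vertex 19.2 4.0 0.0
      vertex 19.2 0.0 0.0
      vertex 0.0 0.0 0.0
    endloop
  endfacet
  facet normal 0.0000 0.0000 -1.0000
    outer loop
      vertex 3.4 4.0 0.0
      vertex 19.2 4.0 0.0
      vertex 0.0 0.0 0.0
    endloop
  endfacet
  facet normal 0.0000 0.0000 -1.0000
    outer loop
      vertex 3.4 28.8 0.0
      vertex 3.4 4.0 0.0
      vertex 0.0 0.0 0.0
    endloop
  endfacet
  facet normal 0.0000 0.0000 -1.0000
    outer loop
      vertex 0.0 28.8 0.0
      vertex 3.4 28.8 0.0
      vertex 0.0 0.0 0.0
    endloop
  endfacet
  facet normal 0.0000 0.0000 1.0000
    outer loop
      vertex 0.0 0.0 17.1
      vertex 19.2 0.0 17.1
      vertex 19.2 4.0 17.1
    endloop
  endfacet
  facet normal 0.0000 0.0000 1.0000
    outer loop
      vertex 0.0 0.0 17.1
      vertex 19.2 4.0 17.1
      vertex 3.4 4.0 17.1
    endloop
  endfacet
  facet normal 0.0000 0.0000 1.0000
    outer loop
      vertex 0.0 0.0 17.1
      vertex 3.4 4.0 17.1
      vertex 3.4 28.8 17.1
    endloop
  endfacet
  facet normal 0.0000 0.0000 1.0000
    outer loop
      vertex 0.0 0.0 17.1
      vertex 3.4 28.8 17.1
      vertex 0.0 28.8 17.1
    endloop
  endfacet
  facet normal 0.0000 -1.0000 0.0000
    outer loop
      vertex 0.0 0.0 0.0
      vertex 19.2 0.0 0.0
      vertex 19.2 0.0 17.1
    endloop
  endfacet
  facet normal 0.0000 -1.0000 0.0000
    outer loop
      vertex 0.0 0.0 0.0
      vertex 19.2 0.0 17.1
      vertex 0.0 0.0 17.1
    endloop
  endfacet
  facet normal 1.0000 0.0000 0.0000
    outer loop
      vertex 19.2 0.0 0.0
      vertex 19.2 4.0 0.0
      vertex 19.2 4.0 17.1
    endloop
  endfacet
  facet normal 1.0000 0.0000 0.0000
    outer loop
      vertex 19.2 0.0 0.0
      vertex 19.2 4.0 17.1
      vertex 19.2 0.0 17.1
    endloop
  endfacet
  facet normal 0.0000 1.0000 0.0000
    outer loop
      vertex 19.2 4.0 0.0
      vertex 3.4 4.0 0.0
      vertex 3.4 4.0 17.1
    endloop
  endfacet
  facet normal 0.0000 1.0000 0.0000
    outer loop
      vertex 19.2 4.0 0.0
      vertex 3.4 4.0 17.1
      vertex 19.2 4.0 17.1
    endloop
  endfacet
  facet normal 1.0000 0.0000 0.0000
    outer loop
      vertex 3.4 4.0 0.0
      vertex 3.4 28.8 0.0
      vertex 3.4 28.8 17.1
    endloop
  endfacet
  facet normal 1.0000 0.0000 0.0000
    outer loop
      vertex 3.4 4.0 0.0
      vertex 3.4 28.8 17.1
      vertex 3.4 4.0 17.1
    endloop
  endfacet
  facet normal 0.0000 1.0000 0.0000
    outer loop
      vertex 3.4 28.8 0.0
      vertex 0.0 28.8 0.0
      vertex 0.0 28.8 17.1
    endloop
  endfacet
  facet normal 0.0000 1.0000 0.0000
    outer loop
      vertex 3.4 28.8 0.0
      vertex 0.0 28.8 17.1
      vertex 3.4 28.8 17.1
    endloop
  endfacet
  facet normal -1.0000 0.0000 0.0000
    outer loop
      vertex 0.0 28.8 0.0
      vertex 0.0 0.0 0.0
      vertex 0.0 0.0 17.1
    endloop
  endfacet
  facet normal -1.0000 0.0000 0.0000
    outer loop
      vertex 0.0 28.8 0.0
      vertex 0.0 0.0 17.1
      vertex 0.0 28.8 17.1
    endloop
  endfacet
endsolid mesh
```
; perimeter-only toolpath
G21 ; units = mm
G90 ; absolute positioning
G28 ; home
; layer 1
G0 Z5.7
G0 X0.0 Y0.0
G1 X19.2 Y0.0
G1 X19.2 Y4.0
G1 X3.4 Y4.0
G1 X3.4 Y28.8
G1 X0.0 Y28.8
G1 X0.0 Y0.0
; layer 2
G0 Z11.4
G0 X0.0 Y0.0
G1 X19.2 Y0.0
G1 X19.2 Y4.0
G1 X3.4 Y4.0
G1 X3.4 Y28.8
G1 X0.0 Y28.8
G1 X0.0 Y0.0
; layer 3
G0 Z17.1
G0 X0.0 Y0.0
G1 X19.2 Y0.0
G1 X19.2 Y4.0
G1 X3.4 Y4.0
G1 X3.4 Y28.8
G1 X0.0 Y28.8
G1 X0.0 Y0.0
M2 ; end

The solid is an L-shaped prism: outer 19.2 × 28.8 mm, arm thicknesses ≈ 4 mm (horizontal) and 3.4 mm (vertical), extruded 17.1 mm in z. Slicing at Δz = 5.7 mm — 3 equal slices spanning the solid's height, so layer i sits at z = i·h/3 — gives 3 non-empty perimeters. Each is a 6-segment closed polygon; G0 lifts to the layer z and rapids to the start vertex, then G1 traces the edges.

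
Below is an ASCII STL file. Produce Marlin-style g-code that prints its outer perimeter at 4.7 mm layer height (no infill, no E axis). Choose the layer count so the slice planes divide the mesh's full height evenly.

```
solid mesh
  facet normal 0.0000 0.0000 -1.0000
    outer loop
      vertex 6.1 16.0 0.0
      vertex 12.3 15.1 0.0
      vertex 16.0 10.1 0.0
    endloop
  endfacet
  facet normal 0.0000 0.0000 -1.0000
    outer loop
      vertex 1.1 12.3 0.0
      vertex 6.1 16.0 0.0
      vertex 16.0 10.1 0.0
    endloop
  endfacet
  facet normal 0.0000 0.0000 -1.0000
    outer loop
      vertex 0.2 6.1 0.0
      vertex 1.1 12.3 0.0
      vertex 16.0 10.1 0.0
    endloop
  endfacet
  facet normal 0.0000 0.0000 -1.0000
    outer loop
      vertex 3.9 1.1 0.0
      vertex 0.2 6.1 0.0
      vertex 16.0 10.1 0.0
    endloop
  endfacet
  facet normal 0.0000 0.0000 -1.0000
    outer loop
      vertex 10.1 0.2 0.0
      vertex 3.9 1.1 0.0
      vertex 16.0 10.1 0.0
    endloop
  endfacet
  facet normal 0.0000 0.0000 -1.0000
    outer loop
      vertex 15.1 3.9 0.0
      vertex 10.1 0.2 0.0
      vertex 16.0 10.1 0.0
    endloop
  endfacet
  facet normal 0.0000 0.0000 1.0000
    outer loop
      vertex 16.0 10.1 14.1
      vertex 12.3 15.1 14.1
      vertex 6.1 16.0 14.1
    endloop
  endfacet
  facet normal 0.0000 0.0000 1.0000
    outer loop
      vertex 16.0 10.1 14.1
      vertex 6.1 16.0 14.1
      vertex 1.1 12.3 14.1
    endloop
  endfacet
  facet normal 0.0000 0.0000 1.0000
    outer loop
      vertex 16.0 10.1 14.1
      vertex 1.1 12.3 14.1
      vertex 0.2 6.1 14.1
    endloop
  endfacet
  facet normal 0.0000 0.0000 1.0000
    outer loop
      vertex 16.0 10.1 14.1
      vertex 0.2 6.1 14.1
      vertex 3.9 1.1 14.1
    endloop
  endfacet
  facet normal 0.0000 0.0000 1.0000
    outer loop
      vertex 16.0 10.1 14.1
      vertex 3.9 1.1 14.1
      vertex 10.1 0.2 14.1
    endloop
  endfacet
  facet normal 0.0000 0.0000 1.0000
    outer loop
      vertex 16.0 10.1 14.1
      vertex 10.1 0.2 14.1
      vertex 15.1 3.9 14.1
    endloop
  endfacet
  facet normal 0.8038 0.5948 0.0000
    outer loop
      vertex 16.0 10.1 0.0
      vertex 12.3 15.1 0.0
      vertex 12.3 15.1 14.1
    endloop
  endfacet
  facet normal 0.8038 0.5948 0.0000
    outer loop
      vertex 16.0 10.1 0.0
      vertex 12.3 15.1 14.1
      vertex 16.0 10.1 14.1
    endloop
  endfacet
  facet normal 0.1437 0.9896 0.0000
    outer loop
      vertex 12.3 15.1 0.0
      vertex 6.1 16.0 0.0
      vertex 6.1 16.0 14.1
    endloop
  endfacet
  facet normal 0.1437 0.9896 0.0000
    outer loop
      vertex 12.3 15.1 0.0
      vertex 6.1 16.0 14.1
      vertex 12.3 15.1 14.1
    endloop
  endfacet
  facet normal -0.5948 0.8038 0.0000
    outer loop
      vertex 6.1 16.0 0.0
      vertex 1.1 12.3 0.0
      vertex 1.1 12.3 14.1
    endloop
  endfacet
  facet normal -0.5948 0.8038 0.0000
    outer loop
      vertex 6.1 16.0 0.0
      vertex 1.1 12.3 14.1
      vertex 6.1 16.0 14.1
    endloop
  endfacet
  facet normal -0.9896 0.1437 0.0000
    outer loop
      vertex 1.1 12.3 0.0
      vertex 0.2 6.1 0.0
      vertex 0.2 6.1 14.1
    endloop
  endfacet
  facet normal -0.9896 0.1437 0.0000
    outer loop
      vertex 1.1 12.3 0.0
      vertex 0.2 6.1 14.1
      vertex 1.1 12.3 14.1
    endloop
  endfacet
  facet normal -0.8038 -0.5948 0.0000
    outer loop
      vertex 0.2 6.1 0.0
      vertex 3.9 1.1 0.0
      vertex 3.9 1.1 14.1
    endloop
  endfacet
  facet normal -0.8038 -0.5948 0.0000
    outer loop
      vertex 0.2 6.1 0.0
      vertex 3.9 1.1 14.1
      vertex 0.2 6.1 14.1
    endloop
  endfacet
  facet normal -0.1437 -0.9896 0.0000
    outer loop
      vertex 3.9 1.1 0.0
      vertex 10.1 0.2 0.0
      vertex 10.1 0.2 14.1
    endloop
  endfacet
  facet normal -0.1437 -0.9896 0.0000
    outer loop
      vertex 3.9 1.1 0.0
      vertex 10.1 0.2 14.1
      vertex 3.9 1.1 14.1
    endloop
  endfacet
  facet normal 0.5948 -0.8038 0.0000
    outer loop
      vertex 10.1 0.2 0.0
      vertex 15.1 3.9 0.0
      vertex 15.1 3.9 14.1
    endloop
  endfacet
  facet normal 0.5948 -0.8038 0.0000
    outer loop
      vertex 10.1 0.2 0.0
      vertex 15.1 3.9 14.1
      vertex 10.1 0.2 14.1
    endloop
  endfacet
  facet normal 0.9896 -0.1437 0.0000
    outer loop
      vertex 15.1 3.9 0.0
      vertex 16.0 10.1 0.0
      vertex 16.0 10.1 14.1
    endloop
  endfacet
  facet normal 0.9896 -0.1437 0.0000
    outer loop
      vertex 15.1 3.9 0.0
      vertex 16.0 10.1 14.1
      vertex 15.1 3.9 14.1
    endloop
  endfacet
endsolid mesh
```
; perimeter-only toolpath
G21 ; units = mm
G90 ; absolute positioning
G28 ; home
; layer 1
G0 Z4.7
G0 X16.0 Y10.1
G1 X12.3 Y15.1
G1 X6.1 Y16.0
G1 X1.1 Y12.3
G1 X0.2 Y6.1
G1 X3.9 Y1.1
G1 X10.1 Y0.2
G1 X15.1 Y3.9
G1 X16.0 Y10.1
; layer 2
G0 Z9.4
G0 X16.0 Y10.1
G1 X12.3 Y15.1
G1 X6.1 Y16.0
G1 X1.1 Y12.3
G1 X0.2 Y6.1
G1 X3.9 Y1.1
G1 X10.1 Y0.2
G1 X15.1 Y3.9
G1 X16.0 Y10.1
; layer 3
G0 Z14.1
G0 X16.0 Y10.1
G1 X12.3 Y15.1
G1 X6.1 Y16.0
G1 X1.1 Y12.3
G1 X0.2 Y6.1
G1 X3.9 Y1.1
G1 X10.1 Y0.2
G1 X15.1 Y3.9
G1 X16.0 Y10.1
M2 ; end

The solid is a regular 8-sided prism (a cylinder approximated with 8 flat sides), circumscribed radius ≈ 8.1 mm, height ≈ 14.1 mm. Slicing at Δz = 4.7 mm — 3 equal slices spanning the solid's height, so layer i sits at z = i·h/3 — gives 3 non-empty perimeters. Each is a 8-segment closed polygon; G0 lifts to the layer z and rapids to the start vertex, then G1 traces the edges.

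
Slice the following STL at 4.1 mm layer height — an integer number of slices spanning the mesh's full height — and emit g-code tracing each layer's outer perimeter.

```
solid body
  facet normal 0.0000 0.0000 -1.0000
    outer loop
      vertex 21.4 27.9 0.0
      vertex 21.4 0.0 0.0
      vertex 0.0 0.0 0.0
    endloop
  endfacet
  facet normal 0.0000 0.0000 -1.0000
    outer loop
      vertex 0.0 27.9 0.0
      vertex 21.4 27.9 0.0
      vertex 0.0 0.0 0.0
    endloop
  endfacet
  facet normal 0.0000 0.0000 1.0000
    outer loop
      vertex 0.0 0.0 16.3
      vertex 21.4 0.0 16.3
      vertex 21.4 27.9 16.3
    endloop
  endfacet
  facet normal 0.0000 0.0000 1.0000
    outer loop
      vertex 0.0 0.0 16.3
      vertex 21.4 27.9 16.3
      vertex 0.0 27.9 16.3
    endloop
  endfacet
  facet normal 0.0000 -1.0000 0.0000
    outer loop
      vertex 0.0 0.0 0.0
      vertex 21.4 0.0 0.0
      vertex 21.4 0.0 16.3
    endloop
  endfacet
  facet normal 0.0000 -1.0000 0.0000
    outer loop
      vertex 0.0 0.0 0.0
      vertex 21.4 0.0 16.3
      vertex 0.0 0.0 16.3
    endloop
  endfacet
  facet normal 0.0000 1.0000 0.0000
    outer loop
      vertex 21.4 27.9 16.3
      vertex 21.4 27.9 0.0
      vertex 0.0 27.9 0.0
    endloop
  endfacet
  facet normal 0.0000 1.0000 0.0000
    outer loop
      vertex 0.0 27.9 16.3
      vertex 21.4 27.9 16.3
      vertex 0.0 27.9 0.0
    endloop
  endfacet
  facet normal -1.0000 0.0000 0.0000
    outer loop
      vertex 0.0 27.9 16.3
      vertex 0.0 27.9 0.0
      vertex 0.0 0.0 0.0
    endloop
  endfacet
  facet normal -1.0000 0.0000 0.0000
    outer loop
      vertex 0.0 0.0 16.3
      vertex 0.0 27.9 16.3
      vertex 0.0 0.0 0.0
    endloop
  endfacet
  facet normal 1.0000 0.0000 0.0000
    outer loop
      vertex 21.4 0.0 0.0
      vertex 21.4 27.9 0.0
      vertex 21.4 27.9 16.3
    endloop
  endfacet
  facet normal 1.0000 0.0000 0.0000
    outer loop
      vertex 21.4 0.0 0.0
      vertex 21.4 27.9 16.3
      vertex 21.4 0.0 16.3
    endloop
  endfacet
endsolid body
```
; perimeter-only toolpath
G21 ; units = mm
G90 ; absolute positioning
G28 ; home
; layer 1
G0 Z4.1
G0 X0.0 Y0.0
G1 X21.4 Y0.0
G1 X21.4 Y27.9
G1 X0.0 Y27.9
G1 X0.0 Y0.0
; layer 2
G0 Z8.2
G0 X0.0 Y0.0
G1 X21.4 Y0.0
G1 X21.4 Y27.9
G1 X0.0 Y27.9
G1 X0.0 Y0.0
; layer 3
G0 Z12.2
G0 X0.0 Y0.0
G1 X21.4 Y0.0
G1 X21.4 Y27.9
G1 X0.0 Y27.9
G1 X0.0 Y0.0
; layer 4
G0 Z16.3
G0 X0.0 Y0.0
G1 X21.4 Y0.0
G1 X21.4 Y27.9
G1 X0.0 Y27.9
G1 X0.0 Y0.0
M2 ; end

The solid is a rectangular box, roughly 21.4 × 27.9 mm footprint and 16.3 mm tall. Slicing at Δz = 4.1 mm — 4 equal slices spanning the solid's height, so layer i sits at z = i·h/4 — gives 4 non-empty perimeters. Each is a 4-segment closed polygon; G0 lifts to the layer z and rapids to the start vertex, then G1 traces the edges.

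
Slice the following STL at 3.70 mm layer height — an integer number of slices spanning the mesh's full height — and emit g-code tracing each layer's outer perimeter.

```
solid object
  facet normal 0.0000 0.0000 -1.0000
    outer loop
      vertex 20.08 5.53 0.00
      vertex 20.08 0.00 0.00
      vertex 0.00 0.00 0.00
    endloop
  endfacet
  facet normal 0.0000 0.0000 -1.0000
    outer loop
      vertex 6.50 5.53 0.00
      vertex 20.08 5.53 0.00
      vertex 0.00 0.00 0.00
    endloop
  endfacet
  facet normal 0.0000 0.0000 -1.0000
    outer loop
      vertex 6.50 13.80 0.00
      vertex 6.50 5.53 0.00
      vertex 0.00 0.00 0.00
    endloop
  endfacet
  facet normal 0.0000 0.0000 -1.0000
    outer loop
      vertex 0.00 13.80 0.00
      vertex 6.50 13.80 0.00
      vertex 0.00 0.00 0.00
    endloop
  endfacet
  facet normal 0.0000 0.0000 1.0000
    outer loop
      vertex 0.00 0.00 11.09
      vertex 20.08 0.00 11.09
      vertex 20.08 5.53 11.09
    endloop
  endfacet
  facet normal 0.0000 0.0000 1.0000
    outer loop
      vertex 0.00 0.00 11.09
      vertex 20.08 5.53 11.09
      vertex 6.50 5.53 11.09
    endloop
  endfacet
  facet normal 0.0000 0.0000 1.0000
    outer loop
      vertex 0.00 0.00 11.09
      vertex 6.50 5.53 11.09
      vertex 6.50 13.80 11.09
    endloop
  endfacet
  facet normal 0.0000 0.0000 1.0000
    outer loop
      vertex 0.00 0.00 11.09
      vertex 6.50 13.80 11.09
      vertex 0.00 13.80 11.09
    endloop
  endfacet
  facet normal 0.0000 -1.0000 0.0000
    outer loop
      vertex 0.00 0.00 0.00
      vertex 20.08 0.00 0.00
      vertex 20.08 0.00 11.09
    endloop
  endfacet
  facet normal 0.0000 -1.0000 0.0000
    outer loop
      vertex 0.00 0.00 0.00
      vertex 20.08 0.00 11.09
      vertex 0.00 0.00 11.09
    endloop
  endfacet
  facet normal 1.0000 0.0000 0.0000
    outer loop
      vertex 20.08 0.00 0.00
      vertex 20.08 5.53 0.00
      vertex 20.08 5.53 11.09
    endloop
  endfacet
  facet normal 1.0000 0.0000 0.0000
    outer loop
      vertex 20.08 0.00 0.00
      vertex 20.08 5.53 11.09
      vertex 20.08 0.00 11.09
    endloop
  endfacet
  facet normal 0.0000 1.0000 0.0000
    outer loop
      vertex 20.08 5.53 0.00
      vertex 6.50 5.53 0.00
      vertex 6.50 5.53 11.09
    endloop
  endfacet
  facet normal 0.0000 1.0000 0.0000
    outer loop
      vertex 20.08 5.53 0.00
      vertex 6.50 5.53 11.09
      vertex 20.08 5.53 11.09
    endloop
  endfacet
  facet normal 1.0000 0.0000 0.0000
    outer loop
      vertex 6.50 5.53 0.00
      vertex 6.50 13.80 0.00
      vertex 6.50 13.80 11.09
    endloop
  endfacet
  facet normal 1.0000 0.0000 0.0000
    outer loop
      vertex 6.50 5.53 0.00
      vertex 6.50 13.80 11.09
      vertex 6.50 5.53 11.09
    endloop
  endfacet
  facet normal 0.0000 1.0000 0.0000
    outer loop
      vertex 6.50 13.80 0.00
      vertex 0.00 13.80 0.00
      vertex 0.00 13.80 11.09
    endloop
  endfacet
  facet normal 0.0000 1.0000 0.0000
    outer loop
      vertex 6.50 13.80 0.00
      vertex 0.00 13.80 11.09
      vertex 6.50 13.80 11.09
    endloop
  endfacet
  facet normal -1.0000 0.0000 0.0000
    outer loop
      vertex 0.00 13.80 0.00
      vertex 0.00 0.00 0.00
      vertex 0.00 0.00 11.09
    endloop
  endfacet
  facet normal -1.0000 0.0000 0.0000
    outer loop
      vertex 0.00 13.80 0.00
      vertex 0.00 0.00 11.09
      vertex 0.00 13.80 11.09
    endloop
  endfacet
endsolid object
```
; perimeter-only toolpath
G21 ; units = mm
G90 ; absolute positioning
G28 ; home
; layer 1
G0 Z3.70
G0 X0.00 Y0.00
G1 X20.08 Y0.00
G1 X20.08 Y5.53
G1 X6.50 Y5.53
G1 X6.50 Y13.80
G1 X0.00 Y13.80
G1 X0.00 Y0.00
; layer 2
G0 Z7.39
G0 X0.00 Y0.00
G1 X20.08 Y0.00
G1 X20.08 Y5.53
G1 X6.50 Y5.53
G1 X6.50 Y13.80
G1 X0.00 Y13.80
G1 X0.00 Y0.00
; layer 3
G0 Z11.09
G0 X0.00 Y0.00
G1 X20.08 Y0.00
G1 X20.08 Y5.53
G1 X6.50 Y5.53
G1 X6.50 Y13.80
G1 X0.00 Y13.80
G1 X0.00 Y0.00
M2 ; end

The solid is an L-shaped prism: outer 20.1 × 13.8 mm, arm thicknesses ≈ 5.53 mm (horizontal) and 6.5 mm (vertical), extruded 11.1 mm in z. Slicing at Δz = 3.70 mm — 3 equal slices spanning the solid's height, so layer i sits at z = i·h/3 — gives 3 non-empty perimeters. Each is a 6-segment closed polygon; G0 lifts to the layer z and rapids to the start vertex, then G1 traces the edges.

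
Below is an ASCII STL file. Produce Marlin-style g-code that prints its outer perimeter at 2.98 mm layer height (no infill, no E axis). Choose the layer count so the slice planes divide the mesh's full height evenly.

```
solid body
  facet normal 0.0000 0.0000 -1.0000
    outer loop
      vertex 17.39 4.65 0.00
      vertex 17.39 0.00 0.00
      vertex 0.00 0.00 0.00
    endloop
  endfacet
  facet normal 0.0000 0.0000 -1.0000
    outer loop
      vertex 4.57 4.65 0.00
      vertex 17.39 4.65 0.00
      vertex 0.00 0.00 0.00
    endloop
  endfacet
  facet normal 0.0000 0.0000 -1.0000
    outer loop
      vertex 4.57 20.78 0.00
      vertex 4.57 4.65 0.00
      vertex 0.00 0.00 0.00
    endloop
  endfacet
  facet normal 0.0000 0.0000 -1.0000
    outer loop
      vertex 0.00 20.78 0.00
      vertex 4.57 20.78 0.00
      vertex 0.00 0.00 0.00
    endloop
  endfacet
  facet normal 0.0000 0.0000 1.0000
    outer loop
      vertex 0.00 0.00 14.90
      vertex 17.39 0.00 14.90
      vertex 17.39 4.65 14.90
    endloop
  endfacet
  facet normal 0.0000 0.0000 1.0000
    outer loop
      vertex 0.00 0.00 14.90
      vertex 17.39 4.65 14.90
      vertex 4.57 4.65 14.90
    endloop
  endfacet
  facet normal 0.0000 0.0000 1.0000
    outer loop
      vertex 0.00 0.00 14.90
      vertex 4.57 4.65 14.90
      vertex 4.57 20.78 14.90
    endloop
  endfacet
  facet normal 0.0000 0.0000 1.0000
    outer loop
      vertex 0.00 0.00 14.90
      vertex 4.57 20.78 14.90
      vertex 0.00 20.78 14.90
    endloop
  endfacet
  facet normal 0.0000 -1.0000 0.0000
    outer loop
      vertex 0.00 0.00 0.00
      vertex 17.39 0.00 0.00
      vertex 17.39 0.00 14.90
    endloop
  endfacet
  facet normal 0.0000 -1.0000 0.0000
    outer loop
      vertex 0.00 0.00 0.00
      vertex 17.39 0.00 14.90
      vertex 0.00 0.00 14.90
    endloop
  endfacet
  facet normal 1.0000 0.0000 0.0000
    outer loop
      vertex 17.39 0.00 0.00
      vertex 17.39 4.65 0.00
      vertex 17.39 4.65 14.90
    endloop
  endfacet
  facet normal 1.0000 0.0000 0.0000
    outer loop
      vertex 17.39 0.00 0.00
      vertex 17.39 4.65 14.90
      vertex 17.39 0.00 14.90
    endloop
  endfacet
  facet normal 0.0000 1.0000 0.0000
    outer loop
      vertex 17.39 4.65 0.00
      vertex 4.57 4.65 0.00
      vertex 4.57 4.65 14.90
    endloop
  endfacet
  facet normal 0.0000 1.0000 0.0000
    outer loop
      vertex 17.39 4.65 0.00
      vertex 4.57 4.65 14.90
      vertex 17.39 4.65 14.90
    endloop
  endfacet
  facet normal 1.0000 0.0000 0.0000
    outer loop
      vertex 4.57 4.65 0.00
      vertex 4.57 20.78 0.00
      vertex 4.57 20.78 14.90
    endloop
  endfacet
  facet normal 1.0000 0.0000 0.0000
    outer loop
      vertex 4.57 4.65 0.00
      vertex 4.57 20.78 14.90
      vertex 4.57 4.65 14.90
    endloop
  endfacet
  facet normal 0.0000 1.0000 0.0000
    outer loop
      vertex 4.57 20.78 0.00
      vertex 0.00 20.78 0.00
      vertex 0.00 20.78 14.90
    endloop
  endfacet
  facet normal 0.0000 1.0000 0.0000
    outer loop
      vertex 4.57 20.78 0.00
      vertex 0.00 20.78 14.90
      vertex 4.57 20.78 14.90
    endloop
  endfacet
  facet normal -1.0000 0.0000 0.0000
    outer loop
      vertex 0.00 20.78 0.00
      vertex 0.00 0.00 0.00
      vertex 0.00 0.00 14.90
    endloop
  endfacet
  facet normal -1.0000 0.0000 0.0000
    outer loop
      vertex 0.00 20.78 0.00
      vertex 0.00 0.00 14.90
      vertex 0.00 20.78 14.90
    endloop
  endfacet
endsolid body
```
; perimeter-only toolpath
G21 ; units = mm
G90 ; absolute positioning
G28 ; home
; layer 1
G0 Z2.98
G0 X0.00 Y0.00
G1 X17.39 Y0.00
G1 X17.39 Y4.65
G1 X4.57 Y4.65
G1 X4.57 Y20.78
G1 X0.00 Y20.78
G1 X0.00 Y0.00
; layer 2
G0 Z5.96
G0 X0.00 Y0.00
G1 X17.39 Y0.00
G1 X17.39 Y4.65
G1 X4.57 Y4.65
G1 X4.57 Y20.78
G1 X0.00 Y20.78
G1 X0.00 Y0.00
; layer 3
G0 Z8.94
G0 X0.00 Y0.00
G1 X17.39 Y0.00
G1 X17.39 Y4.65
G1 X4.57 Y4.65
G1 X4.57 Y20.78
G1 X0.00 Y20.78
G1 X0.00 Y0.00
; layer 4
G0 Z11.92
G0 X0.00 Y0.00
G1 X17.39 Y0.00
G1 X17.39 Y4.65
G1 X4.57 Y4.65
G1 X4.57 Y20.78
G1 X0.00 Y20.78
G1 X0.00 Y0.00
; layer 5
G0 Z14.90
G0 X0.00 Y0.00
G1 X17.39 Y0.00
G1 X17.39 Y4.65
G1 X4.57 Y4.65
G1 X4.57 Y20.78
G1 X0.00 Y20.78
G1 X0.00 Y0.00
M2 ; end

The solid is an L-shaped prism: outer 17.4 × 20.8 mm, arm thicknesses ≈ 4.65 mm (horizontal) and 4.57 mm (vertical), extruded 14.9 mm in z. Slicing at Δz = 2.98 mm — 5 equal slices spanning the solid's height, so layer i sits at z = i·h/5 — gives 5 non-empty perimeters. Each is a 6-segment closed polygon; G0 lifts to the layer z and rapids to the start vertex, then G1 traces the edges.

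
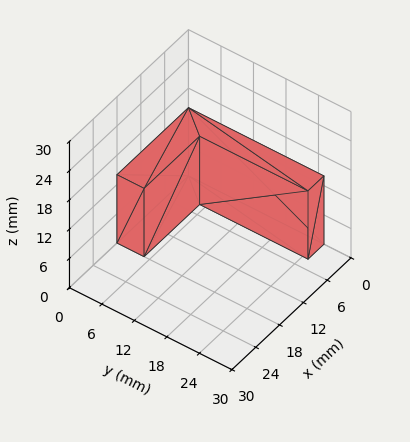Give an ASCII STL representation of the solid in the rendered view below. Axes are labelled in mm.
Reading the render: the shape is an L-shaped prism: outer 18 × 25 mm, arm thicknesses ≈ 5 mm (horizontal) and 4 mm (vertical), extruded 14 mm in z (dimensions read to the nearest mm from the axis ticks). For the STL, each face is triangulated and given an outward normal.

solid part
  facet normal 0.0000 0.0000 -1.0000
    outer loop
      vertex 18.00 5.00 0.00
      vertex 18.00 0.00 0.00
      vertex 0.00 0.00 0.00
    endloop
  endfacet
  facet normal 0.0000 0.0000 -1.0000
    outer loop
      vertex 4.00 5.00 0.00
      vertex 18.00 5.00 0.00
      vertex 0.00 0.00 0.00
    endloop
  endfacet
  facet normal 0.0000 0.0000 -1.0000
    outer loop
      vertex 4.00 25.00 0.00
      vertex 4.00 5.00 0.00
      vertex 0.00 0.00 0.00
    endloop
  endfacet
  facet normal 0.0000 0.0000 -1.0000
    outer loop
      vertex 0.00 25.00 0.00
      vertex 4.00 25.00 0.00
      vertex 0.00 0.00 0.00
    endloop
  endfacet
  facet normal 0.0000 0.0000 1.0000
    outer loop
      vertex 0.00 0.00 14.00
      vertex 18.00 0.00 14.00
      vertex 18.00 5.00 14.00
    endloop
  endfacet
  facet normal 0.0000 0.0000 1.0000
    outer loop
      vertex 0.00 0.00 14.00
      vertex 18.00 5.00 14.00
      vertex 4.00 5.00 14.00
    endloop
  endfacet
  facet normal 0.0000 0.0000 1.0000
    outer loop
      vertex 0.00 0.00 14.00
      vertex 4.00 5.00 14.00
      vertex 4.00 25.00 14.00
    endloop
  endfacet
  facet normal 0.0000 0.0000 1.0000
    outer loop
      vertex 0.00 0.00 14.00
      vertex 4.00 25.00 14.00
      vertex 0.00 25.00 14.00
    endloop
  endfacet
  facet normal 0.0000 -1.0000 0.0000
    outer loop
      vertex 0.00 0.00 0.00
      vertex 18.00 0.00 0.00
      vertex 18.00 0.00 14.00
    endloop
  endfacet
  facet normal 0.0000 -1.0000 0.0000
    outer loop
      vertex 0.00 0.00 0.00
      vertex 18.00 0.00 14.00
      vertex 0.00 0.00 14.00
    endloop
  endfacet
  facet normal 1.0000 0.0000 0.0000
    outer loop
      vertex 18.00 0.00 0.00
      vertex 18.00 5.00 0.00
      vertex 18.00 5.00 14.00
    endloop
  endfacet
  facet normal 1.0000 0.0000 0.0000
    outer loop
      vertex 18.00 0.00 0.00
      vertex 18.00 5.00 14.00
      vertex 18.00 0.00 14.00
    endloop
  endfacet
  facet normal 0.0000 1.0000 0.0000
    outer loop
      vertex 18.00 5.00 0.00
      vertex 4.00 5.00 0.00
      vertex 4.00 5.00 14.00
    endloop
  endfacet
  facet normal 0.0000 1.0000 0.0000
    outer loop
      vertex 18.00 5.00 0.00
      vertex 4.00 5.00 14.00
      vertex 18.00 5.00 14.00
    endloop
  endfacet
  facet normal 1.0000 0.0000 0.0000
    outer loop
      vertex 4.00 5.00 0.00
      vertex 4.00 25.00 0.00
      vertex 4.00 25.00 14.00
    endloop
  endfacet
  facet normal 1.0000 0.0000 0.0000
    outer loop
      vertex 4.00 5.00 0.00
      vertex 4.00 25.00 14.00
      vertex 4.00 5.00 14.00
    endloop
  endfacet
  facet normal 0.0000 1.0000 0.0000
    outer loop
      vertex 4.00 25.00 0.00
      vertex 0.00 25.00 0.00
      vertex 0.00 25.00 14.00
    endloop
  endfacet
  facet normal 0.0000 1.0000 0.0000
    outer loop
      vertex 4.00 25.00 0.00
      vertex 0.00 25.00 14.00
      vertex 4.00 25.00 14.00
    endloop
  endfacet
  facet normal -1.0000 0.0000 0.0000
    outer loop
      vertex 0.00 25.00 0.00
      vertex 0.00 0.00 0.00
      vertex 0.00 0.00 14.00
    endloop
  endfacet
  facet normal -1.0000 0.0000 0.0000
    outer loop
      vertex 0.00 25.00 0.00
      vertex 0.00 0.00 14.00
      vertex 0.00 25.00 14.00
    endloop
  endfacet
endsolid part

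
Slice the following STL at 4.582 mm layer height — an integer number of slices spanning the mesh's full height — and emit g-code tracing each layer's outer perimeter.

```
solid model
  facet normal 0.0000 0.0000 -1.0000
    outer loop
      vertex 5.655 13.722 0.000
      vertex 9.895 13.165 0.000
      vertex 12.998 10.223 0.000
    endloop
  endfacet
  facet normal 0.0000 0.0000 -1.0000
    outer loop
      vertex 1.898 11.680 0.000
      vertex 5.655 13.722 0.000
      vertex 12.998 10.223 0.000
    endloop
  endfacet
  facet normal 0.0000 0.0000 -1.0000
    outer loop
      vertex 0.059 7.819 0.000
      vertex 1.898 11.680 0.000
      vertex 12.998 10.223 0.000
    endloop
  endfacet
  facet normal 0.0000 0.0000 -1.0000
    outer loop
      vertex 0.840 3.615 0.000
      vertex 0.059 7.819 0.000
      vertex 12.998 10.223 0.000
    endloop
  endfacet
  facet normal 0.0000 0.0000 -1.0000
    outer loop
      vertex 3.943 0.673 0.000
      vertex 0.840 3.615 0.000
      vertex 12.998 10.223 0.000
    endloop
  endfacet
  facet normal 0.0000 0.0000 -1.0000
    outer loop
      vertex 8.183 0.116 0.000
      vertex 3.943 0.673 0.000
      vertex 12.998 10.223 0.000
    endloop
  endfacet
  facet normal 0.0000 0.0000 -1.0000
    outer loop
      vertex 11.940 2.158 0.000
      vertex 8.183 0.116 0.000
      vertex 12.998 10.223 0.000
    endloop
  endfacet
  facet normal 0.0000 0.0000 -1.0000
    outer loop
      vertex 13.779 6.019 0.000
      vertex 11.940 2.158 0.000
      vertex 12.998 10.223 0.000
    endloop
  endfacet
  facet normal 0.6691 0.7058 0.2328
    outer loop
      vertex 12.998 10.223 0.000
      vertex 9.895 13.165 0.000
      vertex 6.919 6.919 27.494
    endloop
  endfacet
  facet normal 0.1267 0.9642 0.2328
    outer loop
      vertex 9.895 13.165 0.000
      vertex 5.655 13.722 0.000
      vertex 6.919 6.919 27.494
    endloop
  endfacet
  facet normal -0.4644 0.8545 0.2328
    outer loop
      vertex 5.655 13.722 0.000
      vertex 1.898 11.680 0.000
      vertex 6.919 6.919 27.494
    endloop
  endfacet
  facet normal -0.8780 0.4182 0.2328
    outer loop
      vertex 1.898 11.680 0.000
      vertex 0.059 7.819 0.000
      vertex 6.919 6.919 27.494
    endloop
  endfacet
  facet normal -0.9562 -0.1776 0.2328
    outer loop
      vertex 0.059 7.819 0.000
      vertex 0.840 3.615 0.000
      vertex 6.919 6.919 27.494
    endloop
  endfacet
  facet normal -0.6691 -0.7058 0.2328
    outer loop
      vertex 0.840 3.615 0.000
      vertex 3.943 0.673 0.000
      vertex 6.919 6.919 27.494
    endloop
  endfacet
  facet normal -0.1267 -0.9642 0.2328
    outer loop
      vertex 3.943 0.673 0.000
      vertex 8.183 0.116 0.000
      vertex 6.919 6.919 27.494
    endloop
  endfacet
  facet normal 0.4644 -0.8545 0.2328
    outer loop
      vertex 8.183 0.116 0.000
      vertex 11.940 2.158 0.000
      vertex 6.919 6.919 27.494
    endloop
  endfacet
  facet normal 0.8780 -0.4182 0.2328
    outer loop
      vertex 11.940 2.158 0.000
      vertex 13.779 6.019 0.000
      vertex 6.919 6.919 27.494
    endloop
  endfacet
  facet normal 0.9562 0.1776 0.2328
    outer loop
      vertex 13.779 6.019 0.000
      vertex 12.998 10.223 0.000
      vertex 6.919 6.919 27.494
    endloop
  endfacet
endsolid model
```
; perimeter-only toolpath
G21 ; units = mm
G90 ; absolute positioning
G28 ; home
; layer 1
G0 Z4.582
G0 X11.985 Y9.672
G1 X9.399 Y12.124
G1 X5.866 Y12.588
G1 X2.735 Y10.886
G1 X1.202 Y7.669
G1 X1.853 Y4.166
G1 X4.439 Y1.714
G1 X7.972 Y1.250
G1 X11.103 Y2.952
G1 X12.636 Y6.169
G1 X11.985 Y9.672
; layer 2
G0 Z9.165
G0 X10.972 Y9.122
G1 X8.903 Y11.083
G1 X6.076 Y11.454
G1 X3.572 Y10.093
G1 X2.346 Y7.519
G1 X2.866 Y4.716
G1 X4.935 Y2.755
G1 X7.762 Y2.384
G1 X10.266 Y3.745
G1 X11.492 Y6.319
G1 X10.972 Y9.122
; layer 3
G0 Z13.747
G0 X9.958 Y8.571
G1 X8.407 Y10.042
G1 X6.287 Y10.320
G1 X4.409 Y9.300
G1 X3.489 Y7.369
G1 X3.879 Y5.267
G1 X5.431 Y3.796
G1 X7.551 Y3.517
G1 X9.429 Y4.538
G1 X10.349 Y6.469
G1 X9.958 Y8.571
; layer 4
G0 Z18.329
G0 X8.945 Y8.020
G1 X7.911 Y9.001
G1 X6.498 Y9.187
G1 X5.245 Y8.506
G1 X4.632 Y7.219
G1 X4.893 Y5.818
G1 X5.927 Y4.837
G1 X7.340 Y4.651
G1 X8.593 Y5.332
G1 X9.206 Y6.619
G1 X8.945 Y8.020
; layer 5
G0 Z22.912
G0 X7.932 Y7.470
G1 X7.415 Y7.960
G1 X6.708 Y8.053
G1 X6.082 Y7.712
G1 X5.776 Y7.069
G1 X5.906 Y6.368
G1 X6.423 Y5.878
G1 X7.130 Y5.785
G1 X7.756 Y6.125
G1 X8.062 Y6.769
G1 X7.932 Y7.470
M2 ; end

The solid is a regular 10-sided pyramid, base circumscribed radius ≈ 6.92 mm, apex at z ≈ 27.5 mm. Slicing at Δz = 4.582 mm — 6 equal slices spanning the solid's height, so layer i sits at z = i·h/6 — gives 5 non-empty perimeters. Each is a 10-segment closed polygon; G0 lifts to the layer z and rapids to the start vertex, then G1 traces the edges. The cross-section shrinks linearly with z (the slice at the apex is degenerate and omitted).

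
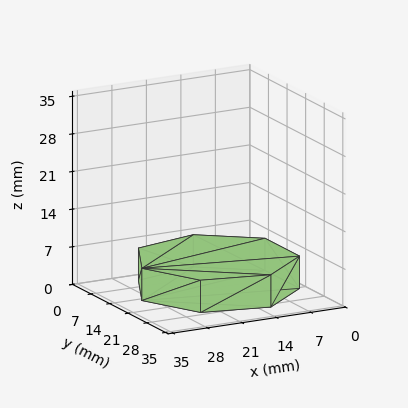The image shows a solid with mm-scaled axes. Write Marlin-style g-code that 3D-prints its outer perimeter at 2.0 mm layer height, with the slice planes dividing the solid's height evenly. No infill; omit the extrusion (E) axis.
Reading the render: the shape is a regular 7-sided prism (a cylinder approximated with 7 flat sides), circumscribed radius ≈ 15 mm, height ≈ 6 mm (dimensions read to the nearest mm from the axis ticks). For the g-code, the solid's height is divided into equal slices at the stated Δz and each level perimeter traced with G1 moves after a G0 lift.

; perimeter-only toolpath
G21 ; units = mm
G90 ; absolute positioning
G28 ; home
; layer 1
G0 Z2.0
G0 X30.0 Y15.0
G1 X24.4 Y26.7
G1 X11.7 Y29.6
G1 X1.5 Y21.5
G1 X1.5 Y8.5
G1 X11.7 Y0.4
G1 X24.4 Y3.3
G1 X30.0 Y15.0
; layer 2
G0 Z4.0
G0 X30.0 Y15.0
G1 X24.4 Y26.7
G1 X11.7 Y29.6
G1 X1.5 Y21.5
G1 X1.5 Y8.5
G1 X11.7 Y0.4
G1 X24.4 Y3.3
G1 X30.0 Y15.0
; layer 3
G0 Z6.0
G0 X30.0 Y15.0
G1 X24.4 Y26.7
G1 X11.7 Y29.6
G1 X1.5 Y21.5
G1 X1.5 Y8.5
G1 X11.7 Y0.4
G1 X24.4 Y3.3
G1 X30.0 Y15.0
M2 ; end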